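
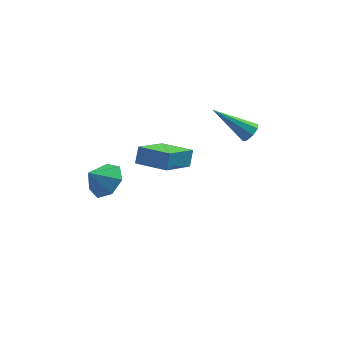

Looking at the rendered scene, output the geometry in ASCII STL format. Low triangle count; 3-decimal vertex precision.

solid 
facet normal 0.628 0.302 -0.717
outer loop
vertex -2.065 -3.763 3.526
vertex -2.768 -3.341 3.088
vertex -2.196 -2.995 3.735
endloop
endfacet
facet normal 0.233 -0.218 0.948
outer loop
vertex -2.065 -3.763 3.526
vertex -2.196 -2.995 3.735
vertex -3.472 -3.679 3.892
endloop
endfacet
facet normal 0.628 0.303 -0.717
outer loop
vertex -2.196 -2.995 3.735
vertex -2.768 -3.341 3.088
vertex -2.759 -2.487 3.457
endloop
endfacet
facet normal -0.098 0.392 0.915
outer loop
vertex -2.196 -2.995 3.735
vertex -2.759 -2.487 3.457
vertex -3.472 -3.679 3.892
endloop
endfacet
facet normal 0.628 0.303 -0.717
outer loop
vertex -2.759 -2.487 3.457
vertex -2.768 -3.341 3.088
vertex -3.328 -2.622 2.902
endloop
endfacet
facet normal -0.639 0.570 0.516
outer loop
vertex -2.759 -2.487 3.457
vertex -3.328 -2.622 2.902
vertex -3.472 -3.679 3.892
endloop
endfacet
facet normal 0.627 0.303 -0.717
outer loop
vertex -3.328 -2.622 2.902
vertex -2.768 -3.341 3.088
vertex -3.476 -3.298 2.487
endloop
endfacet
facet normal -0.982 0.183 0.052
outer loop
vertex -3.328 -2.622 2.902
vertex -3.476 -3.298 2.487
vertex -3.472 -3.679 3.892
endloop
endfacet
facet normal 0.627 0.303 -0.717
outer loop
vertex -3.476 -3.298 2.487
vertex -2.768 -3.341 3.088
vertex -3.091 -4.006 2.525
endloop
endfacet
facet normal -0.868 -0.479 -0.127
outer loop
vertex -3.476 -3.298 2.487
vertex -3.091 -4.006 2.525
vertex -3.472 -3.679 3.892
endloop
endfacet
facet normal 0.628 0.302 -0.717
outer loop
vertex -3.091 -4.006 2.525
vertex -2.768 -3.341 3.088
vertex -2.463 -4.213 2.988
endloop
endfacet
facet normal -0.385 -0.916 0.112
outer loop
vertex -3.091 -4.006 2.525
vertex -2.463 -4.213 2.988
vertex -3.472 -3.679 3.892
endloop
endfacet
facet normal 0.628 0.302 -0.717
outer loop
vertex -2.463 -4.213 2.988
vertex -2.768 -3.341 3.088
vertex -2.065 -3.763 3.526
endloop
endfacet
facet normal 0.106 -0.800 0.591
outer loop
vertex -2.463 -4.213 2.988
vertex -2.065 -3.763 3.526
vertex -3.472 -3.679 3.892
endloop
endfacet
facet normal -0.872 0.475 -0.119
outer loop
vertex -1.73 1.039 0.485
vertex -1.593 1.486 1.266
vertex -0.719 2.624 -0.598
endloop
endfacet
facet normal -0.151 -0.490 -0.858
outer loop
vertex 0.693 1.854 -0.406
vertex -1.73 1.039 0.485
vertex -0.719 2.624 -0.598
endloop
endfacet
facet normal -0.872 0.475 -0.119
outer loop
vertex -0.719 2.624 -0.598
vertex -1.593 1.486 1.266
vertex -0.582 3.071 0.183
endloop
endfacet
facet normal 0.466 0.730 -0.500
outer loop
vertex -0.582 3.071 0.183
vertex 0.693 1.854 -0.406
vertex -0.719 2.624 -0.598
endloop
endfacet
facet normal -0.466 -0.730 0.500
outer loop
vertex -1.73 1.039 0.485
vertex -0.181 0.716 1.458
vertex -1.593 1.486 1.266
endloop
endfacet
facet normal -0.151 -0.490 -0.858
outer loop
vertex -0.318 0.269 0.677
vertex -1.73 1.039 0.485
vertex 0.693 1.854 -0.406
endloop
endfacet
facet normal -0.466 -0.730 0.500
outer loop
vertex -0.318 0.269 0.677
vertex -0.181 0.716 1.458
vertex -1.73 1.039 0.485
endloop
endfacet
facet normal 0.151 0.490 0.858
outer loop
vertex -1.593 1.486 1.266
vertex -0.181 0.716 1.458
vertex -0.582 3.071 0.183
endloop
endfacet
facet normal 0.466 0.730 -0.500
outer loop
vertex 0.83 2.301 0.375
vertex 0.693 1.854 -0.406
vertex -0.582 3.071 0.183
endloop
endfacet
facet normal 0.151 0.490 0.858
outer loop
vertex -0.582 3.071 0.183
vertex -0.181 0.716 1.458
vertex 0.83 2.301 0.375
endloop
endfacet
facet normal 0.872 -0.475 0.119
outer loop
vertex 0.83 2.301 0.375
vertex -0.318 0.269 0.677
vertex 0.693 1.854 -0.406
endloop
endfacet
facet normal 0.872 -0.475 0.119
outer loop
vertex -0.181 0.716 1.458
vertex -0.318 0.269 0.677
vertex 0.83 2.301 0.375
endloop
endfacet
facet normal 0.787 -0.154 -0.598
outer loop
vertex 3.709 1.622 2.783
vertex 3.375 1.376 2.407
vertex 3.548 1.901 2.499
endloop
endfacet
facet normal 0.292 0.760 0.581
outer loop
vertex 3.709 1.622 2.783
vertex 3.548 1.901 2.499
vertex 1.685 1.704 3.693
endloop
endfacet
facet normal 0.786 -0.154 -0.599
outer loop
vertex 3.548 1.901 2.499
vertex 3.375 1.376 2.407
vertex 3.285 1.871 2.162
endloop
endfacet
facet normal -0.108 0.994 -0.004
outer loop
vertex 3.548 1.901 2.499
vertex 3.285 1.871 2.162
vertex 1.685 1.704 3.693
endloop
endfacet
facet normal 0.787 -0.153 -0.597
outer loop
vertex 3.285 1.871 2.162
vertex 3.375 1.376 2.407
vertex 3.076 1.552 1.968
endloop
endfacet
facet normal -0.551 0.666 -0.503
outer loop
vertex 3.285 1.871 2.162
vertex 3.076 1.552 1.968
vertex 1.685 1.704 3.693
endloop
endfacet
facet normal 0.787 -0.152 -0.597
outer loop
vertex 3.076 1.552 1.968
vertex 3.375 1.376 2.407
vertex 3.042 1.129 2.031
endloop
endfacet
facet normal -0.779 -0.031 -0.626
outer loop
vertex 3.076 1.552 1.968
vertex 3.042 1.129 2.031
vertex 1.685 1.704 3.693
endloop
endfacet
facet normal 0.787 -0.152 -0.597
outer loop
vertex 3.042 1.129 2.031
vertex 3.375 1.376 2.407
vertex 3.203 0.851 2.314
endloop
endfacet
facet normal -0.660 -0.688 -0.301
outer loop
vertex 3.042 1.129 2.031
vertex 3.203 0.851 2.314
vertex 1.685 1.704 3.693
endloop
endfacet
facet normal 0.786 -0.152 -0.599
outer loop
vertex 3.203 0.851 2.314
vertex 3.375 1.376 2.407
vertex 3.466 0.88 2.652
endloop
endfacet
facet normal -0.262 -0.923 0.283
outer loop
vertex 3.203 0.851 2.314
vertex 3.466 0.88 2.652
vertex 1.685 1.704 3.693
endloop
endfacet
facet normal 0.787 -0.151 -0.598
outer loop
vertex 3.466 0.88 2.652
vertex 3.375 1.376 2.407
vertex 3.675 1.2 2.846
endloop
endfacet
facet normal 0.183 -0.594 0.783
outer loop
vertex 3.466 0.88 2.652
vertex 3.675 1.2 2.846
vertex 1.685 1.704 3.693
endloop
endfacet
facet normal 0.786 -0.153 -0.599
outer loop
vertex 3.675 1.2 2.846
vertex 3.375 1.376 2.407
vertex 3.709 1.622 2.783
endloop
endfacet
facet normal 0.411 0.102 0.906
outer loop
vertex 3.675 1.2 2.846
vertex 3.709 1.622 2.783
vertex 1.685 1.704 3.693
endloop
endfacet

endsolid


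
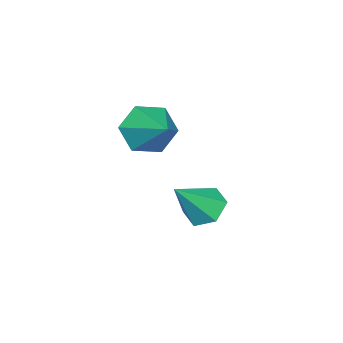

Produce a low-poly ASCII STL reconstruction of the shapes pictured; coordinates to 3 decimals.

solid 
facet normal -0.489 -0.724 -0.487
outer loop
vertex 2.573 2.164 2.424
vertex 1.918 2.26 2.94
vertex 1.963 2.707 2.23
endloop
endfacet
facet normal 0.646 0.529 -0.550
outer loop
vertex 2.573 2.164 2.424
vertex 1.963 2.707 2.23
vertex 2.662 3.36 3.68
endloop
endfacet
facet normal -0.490 -0.723 -0.486
outer loop
vertex 1.963 2.707 2.23
vertex 1.918 2.26 2.94
vertex 1.307 2.804 2.747
endloop
endfacet
facet normal -0.139 0.926 -0.350
outer loop
vertex 1.963 2.707 2.23
vertex 1.307 2.804 2.747
vertex 2.662 3.36 3.68
endloop
endfacet
facet normal -0.490 -0.723 -0.486
outer loop
vertex 1.307 2.804 2.747
vertex 1.918 2.26 2.94
vertex 1.262 2.357 3.457
endloop
endfacet
facet normal -0.573 0.709 0.410
outer loop
vertex 1.307 2.804 2.747
vertex 1.262 2.357 3.457
vertex 2.662 3.36 3.68
endloop
endfacet
facet normal -0.490 -0.723 -0.486
outer loop
vertex 1.262 2.357 3.457
vertex 1.918 2.26 2.94
vertex 1.873 1.813 3.65
endloop
endfacet
facet normal -0.222 0.095 0.970
outer loop
vertex 1.262 2.357 3.457
vertex 1.873 1.813 3.65
vertex 2.662 3.36 3.68
endloop
endfacet
facet normal -0.489 -0.724 -0.487
outer loop
vertex 1.873 1.813 3.65
vertex 1.918 2.26 2.94
vertex 2.529 1.717 3.134
endloop
endfacet
facet normal 0.562 -0.301 0.770
outer loop
vertex 1.873 1.813 3.65
vertex 2.529 1.717 3.134
vertex 2.662 3.36 3.68
endloop
endfacet
facet normal -0.489 -0.724 -0.486
outer loop
vertex 2.529 1.717 3.134
vertex 1.918 2.26 2.94
vertex 2.573 2.164 2.424
endloop
endfacet
facet normal 0.996 -0.084 0.009
outer loop
vertex 2.529 1.717 3.134
vertex 2.573 2.164 2.424
vertex 2.662 3.36 3.68
endloop
endfacet
facet normal -0.635 0.238 -0.735
outer loop
vertex 1.402 3.362 -0.788
vertex 0.868 3.384 -0.32
vertex 1.245 3.97 -0.456
endloop
endfacet
facet normal 0.922 0.339 -0.185
outer loop
vertex 1.402 3.362 -0.788
vertex 1.245 3.97 -0.456
vertex 1.852 3.016 0.82
endloop
endfacet
facet normal -0.635 0.238 -0.735
outer loop
vertex 1.245 3.97 -0.456
vertex 0.868 3.384 -0.32
vertex 0.711 3.991 0.012
endloop
endfacet
facet normal 0.400 0.815 0.419
outer loop
vertex 1.245 3.97 -0.456
vertex 0.711 3.991 0.012
vertex 1.852 3.016 0.82
endloop
endfacet
facet normal -0.635 0.238 -0.735
outer loop
vertex 0.711 3.991 0.012
vertex 0.868 3.384 -0.32
vertex 0.334 3.405 0.148
endloop
endfacet
facet normal -0.288 0.388 0.875
outer loop
vertex 0.711 3.991 0.012
vertex 0.334 3.405 0.148
vertex 1.852 3.016 0.82
endloop
endfacet
facet normal -0.635 0.236 -0.735
outer loop
vertex 0.334 3.405 0.148
vertex 0.868 3.384 -0.32
vertex 0.492 2.797 -0.184
endloop
endfacet
facet normal -0.454 -0.515 0.727
outer loop
vertex 0.334 3.405 0.148
vertex 0.492 2.797 -0.184
vertex 1.852 3.016 0.82
endloop
endfacet
facet normal -0.636 0.237 -0.735
outer loop
vertex 0.492 2.797 -0.184
vertex 0.868 3.384 -0.32
vertex 1.025 2.776 -0.652
endloop
endfacet
facet normal 0.069 -0.990 0.123
outer loop
vertex 0.492 2.797 -0.184
vertex 1.025 2.776 -0.652
vertex 1.852 3.016 0.82
endloop
endfacet
facet normal -0.635 0.238 -0.735
outer loop
vertex 1.025 2.776 -0.652
vertex 0.868 3.384 -0.32
vertex 1.402 3.362 -0.788
endloop
endfacet
facet normal 0.756 -0.564 -0.333
outer loop
vertex 1.025 2.776 -0.652
vertex 1.402 3.362 -0.788
vertex 1.852 3.016 0.82
endloop
endfacet

endsolid


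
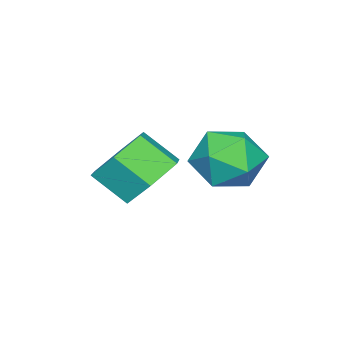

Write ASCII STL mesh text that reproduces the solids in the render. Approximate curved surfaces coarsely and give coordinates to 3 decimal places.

solid 
facet normal -0.122 0.763 -0.635
outer loop
vertex -1.037 -1.884 -3.029
vertex -1.932 -2.349 -3.415
vertex -1.995 -1.665 -2.582
endloop
endfacet
facet normal 0.445 0.614 0.652
outer loop
vertex -1.037 -1.884 -3.029
vertex -1.995 -1.665 -2.582
vertex -0.873 -2.906 -2.178
endloop
endfacet
facet normal 0.444 0.614 0.652
outer loop
vertex -0.873 -2.906 -2.178
vertex -1.995 -1.665 -2.582
vertex -1.832 -2.687 -1.731
endloop
endfacet
facet normal 0.122 -0.763 0.635
outer loop
vertex -0.873 -2.906 -2.178
vertex -1.832 -2.687 -1.731
vertex -1.768 -3.371 -2.565
endloop
endfacet
facet normal -0.122 0.763 -0.635
outer loop
vertex -1.995 -1.665 -2.582
vertex -1.932 -2.349 -3.415
vertex -2.89 -2.13 -2.968
endloop
endfacet
facet normal -0.546 0.483 0.685
outer loop
vertex -1.995 -1.665 -2.582
vertex -2.89 -2.13 -2.968
vertex -1.832 -2.687 -1.731
endloop
endfacet
facet normal -0.546 0.483 0.685
outer loop
vertex -1.832 -2.687 -1.731
vertex -2.89 -2.13 -2.968
vertex -2.727 -3.152 -2.117
endloop
endfacet
facet normal 0.122 -0.763 0.635
outer loop
vertex -1.832 -2.687 -1.731
vertex -2.727 -3.152 -2.117
vertex -1.768 -3.371 -2.565
endloop
endfacet
facet normal -0.122 0.763 -0.635
outer loop
vertex -2.89 -2.13 -2.968
vertex -1.932 -2.349 -3.415
vertex -2.827 -2.814 -3.802
endloop
endfacet
facet normal -0.991 -0.131 0.033
outer loop
vertex -2.89 -2.13 -2.968
vertex -2.827 -2.814 -3.802
vertex -2.727 -3.152 -2.117
endloop
endfacet
facet normal -0.991 -0.132 0.032
outer loop
vertex -2.727 -3.152 -2.117
vertex -2.827 -2.814 -3.802
vertex -2.663 -3.836 -2.951
endloop
endfacet
facet normal 0.122 -0.763 0.635
outer loop
vertex -2.727 -3.152 -2.117
vertex -2.663 -3.836 -2.951
vertex -1.768 -3.371 -2.565
endloop
endfacet
facet normal -0.122 0.763 -0.635
outer loop
vertex -2.827 -2.814 -3.802
vertex -1.932 -2.349 -3.415
vertex -1.868 -3.033 -4.249
endloop
endfacet
facet normal -0.444 -0.614 -0.652
outer loop
vertex -2.827 -2.814 -3.802
vertex -1.868 -3.033 -4.249
vertex -2.663 -3.836 -2.951
endloop
endfacet
facet normal -0.445 -0.614 -0.652
outer loop
vertex -2.663 -3.836 -2.951
vertex -1.868 -3.033 -4.249
vertex -1.705 -4.055 -3.398
endloop
endfacet
facet normal 0.122 -0.763 0.635
outer loop
vertex -2.663 -3.836 -2.951
vertex -1.705 -4.055 -3.398
vertex -1.768 -3.371 -2.565
endloop
endfacet
facet normal -0.122 0.763 -0.635
outer loop
vertex -1.868 -3.033 -4.249
vertex -1.932 -2.349 -3.415
vertex -0.973 -2.568 -3.863
endloop
endfacet
facet normal 0.546 -0.483 -0.685
outer loop
vertex -1.868 -3.033 -4.249
vertex -0.973 -2.568 -3.863
vertex -1.705 -4.055 -3.398
endloop
endfacet
facet normal 0.546 -0.483 -0.685
outer loop
vertex -1.705 -4.055 -3.398
vertex -0.973 -2.568 -3.863
vertex -0.81 -3.59 -3.012
endloop
endfacet
facet normal 0.122 -0.763 0.635
outer loop
vertex -1.705 -4.055 -3.398
vertex -0.81 -3.59 -3.012
vertex -1.768 -3.371 -2.565
endloop
endfacet
facet normal -0.122 0.763 -0.635
outer loop
vertex -0.973 -2.568 -3.863
vertex -1.932 -2.349 -3.415
vertex -1.037 -1.884 -3.029
endloop
endfacet
facet normal 0.991 0.132 -0.032
outer loop
vertex -0.973 -2.568 -3.863
vertex -1.037 -1.884 -3.029
vertex -0.81 -3.59 -3.012
endloop
endfacet
facet normal 0.991 0.132 -0.033
outer loop
vertex -0.81 -3.59 -3.012
vertex -1.037 -1.884 -3.029
vertex -0.873 -2.906 -2.178
endloop
endfacet
facet normal 0.122 -0.763 0.635
outer loop
vertex -0.81 -3.59 -3.012
vertex -0.873 -2.906 -2.178
vertex -1.768 -3.371 -2.565
endloop
endfacet
facet normal -0.927 0.367 0.075
outer loop
vertex -3.681 -0.507 -2.947
vertex -3.616 -0.573 -1.826
vertex -3.288 0.365 -2.354
endloop
endfacet
facet normal -0.601 0.617 -0.508
outer loop
vertex -3.681 -0.507 -2.947
vertex -3.288 0.365 -2.354
vertex -2.784 0.065 -3.314
endloop
endfacet
facet normal -0.410 0.060 -0.910
outer loop
vertex -3.681 -0.507 -2.947
vertex -2.784 0.065 -3.314
vertex -2.801 -1.058 -3.38
endloop
endfacet
facet normal -0.618 -0.536 -0.575
outer loop
vertex -3.681 -0.507 -2.947
vertex -2.801 -1.058 -3.38
vertex -3.315 -1.452 -2.46
endloop
endfacet
facet normal -0.938 -0.346 0.034
outer loop
vertex -3.681 -0.507 -2.947
vertex -3.315 -1.452 -2.46
vertex -3.616 -0.573 -1.826
endloop
endfacet
facet normal -0.007 0.953 -0.301
outer loop
vertex -2.784 0.065 -3.314
vertex -3.288 0.365 -2.354
vertex -2.165 0.352 -2.42
endloop
endfacet
facet normal -0.535 0.549 0.643
outer loop
vertex -3.288 0.365 -2.354
vertex -3.616 -0.573 -1.826
vertex -2.679 -0.042 -1.5
endloop
endfacet
facet normal -0.551 -0.604 0.576
outer loop
vertex -3.616 -0.573 -1.826
vertex -3.315 -1.452 -2.46
vertex -2.696 -1.165 -1.566
endloop
endfacet
facet normal -0.035 -0.912 -0.410
outer loop
vertex -3.315 -1.452 -2.46
vertex -2.801 -1.058 -3.38
vertex -2.192 -1.465 -2.526
endloop
endfacet
facet normal 0.302 0.051 -0.952
outer loop
vertex -2.801 -1.058 -3.38
vertex -2.784 0.065 -3.314
vertex -1.864 -0.527 -3.054
endloop
endfacet
facet normal 0.618 0.536 0.575
outer loop
vertex -1.799 -0.593 -1.933
vertex -2.165 0.352 -2.42
vertex -2.679 -0.042 -1.5
endloop
endfacet
facet normal 0.410 -0.060 0.910
outer loop
vertex -1.799 -0.593 -1.933
vertex -2.679 -0.042 -1.5
vertex -2.696 -1.165 -1.566
endloop
endfacet
facet normal 0.601 -0.617 0.508
outer loop
vertex -1.799 -0.593 -1.933
vertex -2.696 -1.165 -1.566
vertex -2.192 -1.465 -2.526
endloop
endfacet
facet normal 0.927 -0.367 -0.075
outer loop
vertex -1.799 -0.593 -1.933
vertex -2.192 -1.465 -2.526
vertex -1.864 -0.527 -3.054
endloop
endfacet
facet normal 0.938 0.346 -0.034
outer loop
vertex -1.799 -0.593 -1.933
vertex -1.864 -0.527 -3.054
vertex -2.165 0.352 -2.42
endloop
endfacet
facet normal 0.035 0.912 0.410
outer loop
vertex -2.679 -0.042 -1.5
vertex -2.165 0.352 -2.42
vertex -3.288 0.365 -2.354
endloop
endfacet
facet normal -0.302 -0.051 0.952
outer loop
vertex -2.696 -1.165 -1.566
vertex -2.679 -0.042 -1.5
vertex -3.616 -0.573 -1.826
endloop
endfacet
facet normal 0.007 -0.953 0.301
outer loop
vertex -2.192 -1.465 -2.526
vertex -2.696 -1.165 -1.566
vertex -3.315 -1.452 -2.46
endloop
endfacet
facet normal 0.535 -0.549 -0.643
outer loop
vertex -1.864 -0.527 -3.054
vertex -2.192 -1.465 -2.526
vertex -2.801 -1.058 -3.38
endloop
endfacet
facet normal 0.551 0.604 -0.576
outer loop
vertex -2.165 0.352 -2.42
vertex -1.864 -0.527 -3.054
vertex -2.784 0.065 -3.314
endloop
endfacet

endsolid


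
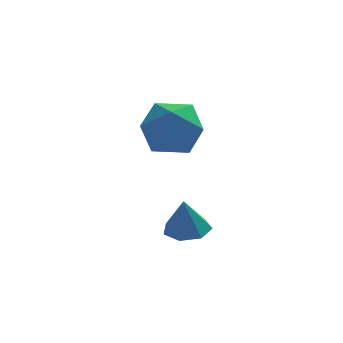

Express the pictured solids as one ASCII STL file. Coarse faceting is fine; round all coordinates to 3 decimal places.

solid 
facet normal 0.095 0.134 -0.986
outer loop
vertex 2.841 -3.295 -0.139
vertex 2.274 -3.83 -0.266
vertex 2.202 -3.05 -0.167
endloop
endfacet
facet normal 0.263 0.755 0.600
outer loop
vertex 2.841 -3.295 -0.139
vertex 2.202 -3.05 -0.167
vertex 2.146 -4.01 1.066
endloop
endfacet
facet normal 0.095 0.134 -0.986
outer loop
vertex 2.202 -3.05 -0.167
vertex 2.274 -3.83 -0.266
vertex 1.617 -3.392 -0.27
endloop
endfacet
facet normal -0.498 0.695 0.519
outer loop
vertex 2.202 -3.05 -0.167
vertex 1.617 -3.392 -0.27
vertex 2.146 -4.01 1.066
endloop
endfacet
facet normal 0.094 0.133 -0.987
outer loop
vertex 1.617 -3.392 -0.27
vertex 2.274 -3.83 -0.266
vertex 1.526 -4.064 -0.369
endloop
endfacet
facet normal -0.917 0.066 0.394
outer loop
vertex 1.617 -3.392 -0.27
vertex 1.526 -4.064 -0.369
vertex 2.146 -4.01 1.066
endloop
endfacet
facet normal 0.094 0.133 -0.987
outer loop
vertex 1.526 -4.064 -0.369
vertex 2.274 -3.83 -0.266
vertex 1.999 -4.56 -0.391
endloop
endfacet
facet normal -0.679 -0.662 0.318
outer loop
vertex 1.526 -4.064 -0.369
vertex 1.999 -4.56 -0.391
vertex 2.146 -4.01 1.066
endloop
endfacet
facet normal 0.096 0.133 -0.987
outer loop
vertex 1.999 -4.56 -0.391
vertex 2.274 -3.83 -0.266
vertex 2.679 -4.507 -0.318
endloop
endfacet
facet normal 0.035 -0.936 0.350
outer loop
vertex 1.999 -4.56 -0.391
vertex 2.679 -4.507 -0.318
vertex 2.146 -4.01 1.066
endloop
endfacet
facet normal 0.095 0.133 -0.987
outer loop
vertex 2.679 -4.507 -0.318
vertex 2.274 -3.83 -0.266
vertex 3.053 -3.944 -0.206
endloop
endfacet
facet normal 0.692 -0.552 0.465
outer loop
vertex 2.679 -4.507 -0.318
vertex 3.053 -3.944 -0.206
vertex 2.146 -4.01 1.066
endloop
endfacet
facet normal 0.095 0.133 -0.987
outer loop
vertex 3.053 -3.944 -0.206
vertex 2.274 -3.83 -0.266
vertex 2.841 -3.295 -0.139
endloop
endfacet
facet normal 0.793 0.200 0.576
outer loop
vertex 3.053 -3.944 -0.206
vertex 2.841 -3.295 -0.139
vertex 2.146 -4.01 1.066
endloop
endfacet
facet normal -0.904 0.265 0.336
outer loop
vertex 0.923 -2.52 3.626
vertex 0.823 -3.557 4.175
vertex 1.3 -2.638 4.735
endloop
endfacet
facet normal -0.486 0.836 0.254
outer loop
vertex 0.923 -2.52 3.626
vertex 1.3 -2.638 4.735
vertex 1.941 -2.029 3.957
endloop
endfacet
facet normal -0.276 0.861 -0.427
outer loop
vertex 0.923 -2.52 3.626
vertex 1.941 -2.029 3.957
vertex 1.86 -2.572 2.915
endloop
endfacet
facet normal -0.565 0.303 -0.767
outer loop
vertex 0.923 -2.52 3.626
vertex 1.86 -2.572 2.915
vertex 1.17 -3.517 3.05
endloop
endfacet
facet normal -0.953 -0.065 -0.296
outer loop
vertex 0.923 -2.52 3.626
vertex 1.17 -3.517 3.05
vertex 0.823 -3.557 4.175
endloop
endfacet
facet normal 0.094 0.745 0.660
outer loop
vertex 1.941 -2.029 3.957
vertex 1.3 -2.638 4.735
vertex 2.47 -2.763 4.71
endloop
endfacet
facet normal -0.583 -0.180 0.792
outer loop
vertex 1.3 -2.638 4.735
vertex 0.823 -3.557 4.175
vertex 1.78 -3.708 4.845
endloop
endfacet
facet normal -0.662 -0.713 -0.230
outer loop
vertex 0.823 -3.557 4.175
vertex 1.17 -3.517 3.05
vertex 1.699 -4.251 3.803
endloop
endfacet
facet normal -0.034 -0.117 -0.993
outer loop
vertex 1.17 -3.517 3.05
vertex 1.86 -2.572 2.915
vertex 2.34 -3.642 3.025
endloop
endfacet
facet normal 0.434 0.785 -0.443
outer loop
vertex 1.86 -2.572 2.915
vertex 1.941 -2.029 3.957
vertex 2.817 -2.723 3.585
endloop
endfacet
facet normal 0.565 -0.303 0.767
outer loop
vertex 2.717 -3.76 4.134
vertex 2.47 -2.763 4.71
vertex 1.78 -3.708 4.845
endloop
endfacet
facet normal 0.276 -0.861 0.427
outer loop
vertex 2.717 -3.76 4.134
vertex 1.78 -3.708 4.845
vertex 1.699 -4.251 3.803
endloop
endfacet
facet normal 0.486 -0.836 -0.254
outer loop
vertex 2.717 -3.76 4.134
vertex 1.699 -4.251 3.803
vertex 2.34 -3.642 3.025
endloop
endfacet
facet normal 0.904 -0.265 -0.336
outer loop
vertex 2.717 -3.76 4.134
vertex 2.34 -3.642 3.025
vertex 2.817 -2.723 3.585
endloop
endfacet
facet normal 0.953 0.065 0.296
outer loop
vertex 2.717 -3.76 4.134
vertex 2.817 -2.723 3.585
vertex 2.47 -2.763 4.71
endloop
endfacet
facet normal 0.034 0.117 0.993
outer loop
vertex 1.78 -3.708 4.845
vertex 2.47 -2.763 4.71
vertex 1.3 -2.638 4.735
endloop
endfacet
facet normal -0.434 -0.785 0.443
outer loop
vertex 1.699 -4.251 3.803
vertex 1.78 -3.708 4.845
vertex 0.823 -3.557 4.175
endloop
endfacet
facet normal -0.094 -0.745 -0.660
outer loop
vertex 2.34 -3.642 3.025
vertex 1.699 -4.251 3.803
vertex 1.17 -3.517 3.05
endloop
endfacet
facet normal 0.583 0.180 -0.792
outer loop
vertex 2.817 -2.723 3.585
vertex 2.34 -3.642 3.025
vertex 1.86 -2.572 2.915
endloop
endfacet
facet normal 0.662 0.713 0.230
outer loop
vertex 2.47 -2.763 4.71
vertex 2.817 -2.723 3.585
vertex 1.941 -2.029 3.957
endloop
endfacet

endsolid


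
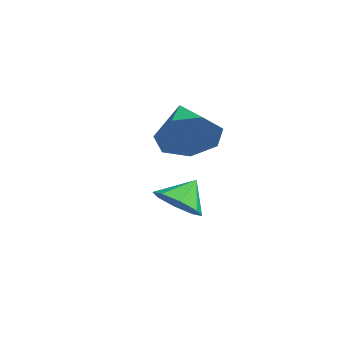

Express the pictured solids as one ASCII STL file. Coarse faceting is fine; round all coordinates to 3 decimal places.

solid 
facet normal 0.244 -0.634 -0.733
outer loop
vertex 1.699 -0.139 -1.802
vertex 0.965 -0.454 -1.774
vertex 1.308 0.145 -2.178
endloop
endfacet
facet normal 0.448 0.873 0.193
outer loop
vertex 1.699 -0.139 -1.802
vertex 1.308 0.145 -2.178
vertex 0.715 0.194 -1.026
endloop
endfacet
facet normal 0.244 -0.634 -0.733
outer loop
vertex 1.308 0.145 -2.178
vertex 0.965 -0.454 -1.774
vertex 0.716 0.078 -2.317
endloop
endfacet
facet normal -0.091 0.992 -0.089
outer loop
vertex 1.308 0.145 -2.178
vertex 0.716 0.078 -2.317
vertex 0.715 0.194 -1.026
endloop
endfacet
facet normal 0.244 -0.634 -0.733
outer loop
vertex 0.716 0.078 -2.317
vertex 0.965 -0.454 -1.774
vertex 0.269 -0.301 -2.138
endloop
endfacet
facet normal -0.661 0.747 -0.068
outer loop
vertex 0.716 0.078 -2.317
vertex 0.269 -0.301 -2.138
vertex 0.715 0.194 -1.026
endloop
endfacet
facet normal 0.244 -0.635 -0.733
outer loop
vertex 0.269 -0.301 -2.138
vertex 0.965 -0.454 -1.774
vertex 0.23 -0.769 -1.746
endloop
endfacet
facet normal -0.927 0.283 0.246
outer loop
vertex 0.269 -0.301 -2.138
vertex 0.23 -0.769 -1.746
vertex 0.715 0.194 -1.026
endloop
endfacet
facet normal 0.244 -0.636 -0.732
outer loop
vertex 0.23 -0.769 -1.746
vertex 0.965 -0.454 -1.774
vertex 0.621 -1.053 -1.369
endloop
endfacet
facet normal -0.735 -0.128 0.666
outer loop
vertex 0.23 -0.769 -1.746
vertex 0.621 -1.053 -1.369
vertex 0.715 0.194 -1.026
endloop
endfacet
facet normal 0.245 -0.636 -0.732
outer loop
vertex 0.621 -1.053 -1.369
vertex 0.965 -0.454 -1.774
vertex 1.213 -0.985 -1.23
endloop
endfacet
facet normal -0.195 -0.246 0.949
outer loop
vertex 0.621 -1.053 -1.369
vertex 1.213 -0.985 -1.23
vertex 0.715 0.194 -1.026
endloop
endfacet
facet normal 0.245 -0.636 -0.732
outer loop
vertex 1.213 -0.985 -1.23
vertex 0.965 -0.454 -1.774
vertex 1.66 -0.607 -1.409
endloop
endfacet
facet normal 0.374 -0.003 0.928
outer loop
vertex 1.213 -0.985 -1.23
vertex 1.66 -0.607 -1.409
vertex 0.715 0.194 -1.026
endloop
endfacet
facet normal 0.245 -0.635 -0.732
outer loop
vertex 1.66 -0.607 -1.409
vertex 0.965 -0.454 -1.774
vertex 1.699 -0.139 -1.802
endloop
endfacet
facet normal 0.640 0.462 0.614
outer loop
vertex 1.66 -0.607 -1.409
vertex 1.699 -0.139 -1.802
vertex 0.715 0.194 -1.026
endloop
endfacet
facet normal 0.887 -0.149 -0.437
outer loop
vertex 3.259 -0.549 2.175
vertex 2.825 -0.778 1.373
vertex 3.11 0.069 1.663
endloop
endfacet
facet normal -0.043 0.631 0.774
outer loop
vertex 3.259 -0.549 2.175
vertex 3.11 0.069 1.663
vertex 1.415 -0.542 2.067
endloop
endfacet
facet normal 0.887 -0.149 -0.437
outer loop
vertex 3.11 0.069 1.663
vertex 2.825 -0.778 1.373
vertex 2.747 0.049 0.933
endloop
endfacet
facet normal -0.309 0.942 0.128
outer loop
vertex 3.11 0.069 1.663
vertex 2.747 0.049 0.933
vertex 1.415 -0.542 2.067
endloop
endfacet
facet normal 0.887 -0.149 -0.437
outer loop
vertex 2.747 0.049 0.933
vertex 2.825 -0.778 1.373
vertex 2.443 -0.594 0.534
endloop
endfacet
facet normal -0.657 0.597 -0.461
outer loop
vertex 2.747 0.049 0.933
vertex 2.443 -0.594 0.534
vertex 1.415 -0.542 2.067
endloop
endfacet
facet normal 0.888 -0.148 -0.436
outer loop
vertex 2.443 -0.594 0.534
vertex 2.825 -0.778 1.373
vertex 2.427 -1.376 0.766
endloop
endfacet
facet normal -0.824 -0.146 -0.548
outer loop
vertex 2.443 -0.594 0.534
vertex 2.427 -1.376 0.766
vertex 1.415 -0.542 2.067
endloop
endfacet
facet normal 0.887 -0.147 -0.437
outer loop
vertex 2.427 -1.376 0.766
vertex 2.825 -0.778 1.373
vertex 2.711 -1.707 1.455
endloop
endfacet
facet normal -0.684 -0.726 -0.067
outer loop
vertex 2.427 -1.376 0.766
vertex 2.711 -1.707 1.455
vertex 1.415 -0.542 2.067
endloop
endfacet
facet normal 0.887 -0.147 -0.437
outer loop
vertex 2.711 -1.707 1.455
vertex 2.825 -0.778 1.373
vertex 3.081 -1.339 2.082
endloop
endfacet
facet normal -0.344 -0.707 0.618
outer loop
vertex 2.711 -1.707 1.455
vertex 3.081 -1.339 2.082
vertex 1.415 -0.542 2.067
endloop
endfacet
facet normal 0.887 -0.148 -0.438
outer loop
vertex 3.081 -1.339 2.082
vertex 2.825 -0.778 1.373
vertex 3.259 -0.549 2.175
endloop
endfacet
facet normal -0.059 -0.104 0.993
outer loop
vertex 3.081 -1.339 2.082
vertex 3.259 -0.549 2.175
vertex 1.415 -0.542 2.067
endloop
endfacet

endsolid


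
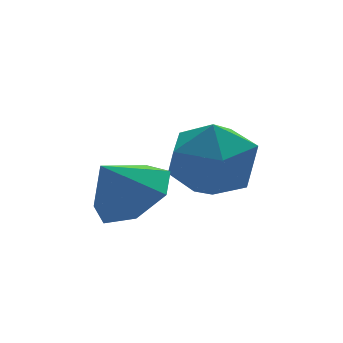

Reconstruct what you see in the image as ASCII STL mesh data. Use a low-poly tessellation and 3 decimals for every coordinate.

solid 
facet normal 0.217 0.957 0.193
outer loop
vertex 1.721 4.206 2.727
vertex 1.219 4.156 3.54
vertex 2.152 3.944 3.541
endloop
endfacet
facet normal 0.740 0.648 -0.183
outer loop
vertex 1.721 4.206 2.727
vertex 2.152 3.944 3.541
vertex 2.351 3.486 2.725
endloop
endfacet
facet normal 0.458 0.403 -0.792
outer loop
vertex 1.721 4.206 2.727
vertex 2.351 3.486 2.725
vertex 1.541 3.415 2.22
endloop
endfacet
facet normal -0.238 0.562 -0.792
outer loop
vertex 1.721 4.206 2.727
vertex 1.541 3.415 2.22
vertex 0.842 3.829 2.724
endloop
endfacet
facet normal -0.387 0.904 -0.183
outer loop
vertex 1.721 4.206 2.727
vertex 0.842 3.829 2.724
vertex 1.219 4.156 3.54
endloop
endfacet
facet normal 0.978 0.087 0.190
outer loop
vertex 2.351 3.486 2.725
vertex 2.152 3.944 3.541
vertex 2.238 2.991 3.536
endloop
endfacet
facet normal 0.133 0.588 0.798
outer loop
vertex 2.152 3.944 3.541
vertex 1.219 4.156 3.54
vertex 1.539 3.405 4.04
endloop
endfacet
facet normal -0.844 0.502 0.189
outer loop
vertex 1.219 4.156 3.54
vertex 0.842 3.829 2.724
vertex 0.729 3.334 3.535
endloop
endfacet
facet normal -0.604 -0.050 -0.796
outer loop
vertex 0.842 3.829 2.724
vertex 1.541 3.415 2.22
vertex 0.928 2.876 2.719
endloop
endfacet
facet normal 0.523 -0.307 -0.795
outer loop
vertex 1.541 3.415 2.22
vertex 2.351 3.486 2.725
vertex 1.861 2.664 2.72
endloop
endfacet
facet normal 0.238 -0.562 0.792
outer loop
vertex 1.359 2.614 3.533
vertex 2.238 2.991 3.536
vertex 1.539 3.405 4.04
endloop
endfacet
facet normal -0.458 -0.403 0.792
outer loop
vertex 1.359 2.614 3.533
vertex 1.539 3.405 4.04
vertex 0.729 3.334 3.535
endloop
endfacet
facet normal -0.740 -0.648 0.183
outer loop
vertex 1.359 2.614 3.533
vertex 0.729 3.334 3.535
vertex 0.928 2.876 2.719
endloop
endfacet
facet normal -0.217 -0.957 -0.193
outer loop
vertex 1.359 2.614 3.533
vertex 0.928 2.876 2.719
vertex 1.861 2.664 2.72
endloop
endfacet
facet normal 0.387 -0.904 0.183
outer loop
vertex 1.359 2.614 3.533
vertex 1.861 2.664 2.72
vertex 2.238 2.991 3.536
endloop
endfacet
facet normal 0.604 0.050 0.796
outer loop
vertex 1.539 3.405 4.04
vertex 2.238 2.991 3.536
vertex 2.152 3.944 3.541
endloop
endfacet
facet normal -0.523 0.307 0.795
outer loop
vertex 0.729 3.334 3.535
vertex 1.539 3.405 4.04
vertex 1.219 4.156 3.54
endloop
endfacet
facet normal -0.978 -0.087 -0.190
outer loop
vertex 0.928 2.876 2.719
vertex 0.729 3.334 3.535
vertex 0.842 3.829 2.724
endloop
endfacet
facet normal -0.133 -0.588 -0.798
outer loop
vertex 1.861 2.664 2.72
vertex 0.928 2.876 2.719
vertex 1.541 3.415 2.22
endloop
endfacet
facet normal 0.844 -0.502 -0.189
outer loop
vertex 2.238 2.991 3.536
vertex 1.861 2.664 2.72
vertex 2.351 3.486 2.725
endloop
endfacet
facet normal 0.578 -0.043 -0.815
outer loop
vertex 0.699 3.391 3.025
vertex 0.015 3.508 2.534
vertex 0.532 4.093 2.87
endloop
endfacet
facet normal 0.281 0.270 0.921
outer loop
vertex 0.699 3.391 3.025
vertex 0.532 4.093 2.87
vertex -0.575 3.552 3.366
endloop
endfacet
facet normal 0.578 -0.043 -0.815
outer loop
vertex 0.532 4.093 2.87
vertex 0.015 3.508 2.534
vertex -0.024 4.354 2.462
endloop
endfacet
facet normal -0.097 0.773 0.627
outer loop
vertex 0.532 4.093 2.87
vertex -0.024 4.354 2.462
vertex -0.575 3.552 3.366
endloop
endfacet
facet normal 0.578 -0.043 -0.815
outer loop
vertex -0.024 4.354 2.462
vertex 0.015 3.508 2.534
vertex -0.551 3.978 2.108
endloop
endfacet
facet normal -0.663 0.713 0.229
outer loop
vertex -0.024 4.354 2.462
vertex -0.551 3.978 2.108
vertex -0.575 3.552 3.366
endloop
endfacet
facet normal 0.577 -0.044 -0.815
outer loop
vertex -0.551 3.978 2.108
vertex 0.015 3.508 2.534
vertex -0.652 3.248 2.076
endloop
endfacet
facet normal -0.990 0.136 0.027
outer loop
vertex -0.551 3.978 2.108
vertex -0.652 3.248 2.076
vertex -0.575 3.552 3.366
endloop
endfacet
facet normal 0.577 -0.044 -0.815
outer loop
vertex -0.652 3.248 2.076
vertex 0.015 3.508 2.534
vertex -0.251 2.714 2.389
endloop
endfacet
facet normal -0.834 -0.524 0.173
outer loop
vertex -0.652 3.248 2.076
vertex -0.251 2.714 2.389
vertex -0.575 3.552 3.366
endloop
endfacet
facet normal 0.577 -0.044 -0.815
outer loop
vertex -0.251 2.714 2.389
vertex 0.015 3.508 2.534
vertex 0.35 2.777 2.811
endloop
endfacet
facet normal -0.311 -0.770 0.557
outer loop
vertex -0.251 2.714 2.389
vertex 0.35 2.777 2.811
vertex -0.575 3.552 3.366
endloop
endfacet
facet normal 0.578 -0.044 -0.815
outer loop
vertex 0.35 2.777 2.811
vertex 0.015 3.508 2.534
vertex 0.699 3.391 3.025
endloop
endfacet
facet normal 0.186 -0.416 0.890
outer loop
vertex 0.35 2.777 2.811
vertex 0.699 3.391 3.025
vertex -0.575 3.552 3.366
endloop
endfacet

endsolid


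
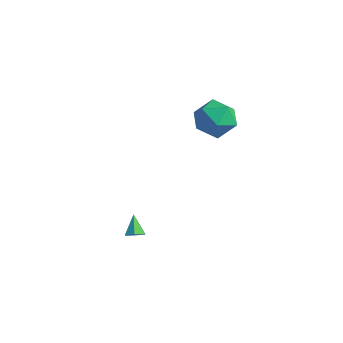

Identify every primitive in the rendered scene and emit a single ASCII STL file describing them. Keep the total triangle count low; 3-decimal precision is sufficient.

solid 
facet normal -0.412 0.887 0.208
outer loop
vertex 0.188 4.303 3.04
vertex 0.323 4.084 4.243
vertex 1.219 4.647 3.616
endloop
endfacet
facet normal -0.069 0.906 -0.417
outer loop
vertex 0.188 4.303 3.04
vertex 1.219 4.647 3.616
vertex 1.28 4.137 2.498
endloop
endfacet
facet normal -0.356 0.407 -0.841
outer loop
vertex 0.188 4.303 3.04
vertex 1.28 4.137 2.498
vertex 0.421 3.257 2.435
endloop
endfacet
facet normal -0.875 0.081 -0.477
outer loop
vertex 0.188 4.303 3.04
vertex 0.421 3.257 2.435
vertex -0.17 3.225 3.513
endloop
endfacet
facet normal -0.910 0.377 0.171
outer loop
vertex 0.188 4.303 3.04
vertex -0.17 3.225 3.513
vertex 0.323 4.084 4.243
endloop
endfacet
facet normal 0.613 0.731 -0.300
outer loop
vertex 1.28 4.137 2.498
vertex 1.219 4.647 3.616
vertex 2.09 3.815 3.367
endloop
endfacet
facet normal 0.057 0.701 0.711
outer loop
vertex 1.219 4.647 3.616
vertex 0.323 4.084 4.243
vertex 1.499 3.783 4.445
endloop
endfacet
facet normal -0.748 -0.124 0.652
outer loop
vertex 0.323 4.084 4.243
vertex -0.17 3.225 3.513
vertex 0.64 2.903 4.382
endloop
endfacet
facet normal -0.691 -0.604 -0.397
outer loop
vertex -0.17 3.225 3.513
vertex 0.421 3.257 2.435
vertex 0.701 2.393 3.264
endloop
endfacet
facet normal 0.150 -0.076 -0.986
outer loop
vertex 0.421 3.257 2.435
vertex 1.28 4.137 2.498
vertex 1.597 2.956 2.637
endloop
endfacet
facet normal 0.875 -0.081 0.477
outer loop
vertex 1.732 2.737 3.84
vertex 2.09 3.815 3.367
vertex 1.499 3.783 4.445
endloop
endfacet
facet normal 0.356 -0.407 0.841
outer loop
vertex 1.732 2.737 3.84
vertex 1.499 3.783 4.445
vertex 0.64 2.903 4.382
endloop
endfacet
facet normal 0.069 -0.906 0.417
outer loop
vertex 1.732 2.737 3.84
vertex 0.64 2.903 4.382
vertex 0.701 2.393 3.264
endloop
endfacet
facet normal 0.412 -0.887 -0.208
outer loop
vertex 1.732 2.737 3.84
vertex 0.701 2.393 3.264
vertex 1.597 2.956 2.637
endloop
endfacet
facet normal 0.910 -0.377 -0.171
outer loop
vertex 1.732 2.737 3.84
vertex 1.597 2.956 2.637
vertex 2.09 3.815 3.367
endloop
endfacet
facet normal 0.691 0.604 0.397
outer loop
vertex 1.499 3.783 4.445
vertex 2.09 3.815 3.367
vertex 1.219 4.647 3.616
endloop
endfacet
facet normal -0.150 0.076 0.986
outer loop
vertex 0.64 2.903 4.382
vertex 1.499 3.783 4.445
vertex 0.323 4.084 4.243
endloop
endfacet
facet normal -0.613 -0.731 0.300
outer loop
vertex 0.701 2.393 3.264
vertex 0.64 2.903 4.382
vertex -0.17 3.225 3.513
endloop
endfacet
facet normal -0.057 -0.701 -0.711
outer loop
vertex 1.597 2.956 2.637
vertex 0.701 2.393 3.264
vertex 0.421 3.257 2.435
endloop
endfacet
facet normal 0.748 0.124 -0.652
outer loop
vertex 2.09 3.815 3.367
vertex 1.597 2.956 2.637
vertex 1.28 4.137 2.498
endloop
endfacet
facet normal 0.525 -0.493 -0.694
outer loop
vertex 1.741 -3.293 -0.463
vertex 1.512 -2.993 -0.849
vertex 1.972 -2.83 -0.617
endloop
endfacet
facet normal 0.484 0.049 0.874
outer loop
vertex 1.741 -3.293 -0.463
vertex 1.972 -2.83 -0.617
vertex 0.908 -2.427 -0.051
endloop
endfacet
facet normal 0.525 -0.493 -0.694
outer loop
vertex 1.972 -2.83 -0.617
vertex 1.512 -2.993 -0.849
vertex 1.743 -2.53 -1.003
endloop
endfacet
facet normal 0.485 0.806 0.339
outer loop
vertex 1.972 -2.83 -0.617
vertex 1.743 -2.53 -1.003
vertex 0.908 -2.427 -0.051
endloop
endfacet
facet normal 0.525 -0.493 -0.694
outer loop
vertex 1.743 -2.53 -1.003
vertex 1.512 -2.993 -0.849
vertex 1.283 -2.693 -1.235
endloop
endfacet
facet normal -0.196 0.942 -0.274
outer loop
vertex 1.743 -2.53 -1.003
vertex 1.283 -2.693 -1.235
vertex 0.908 -2.427 -0.051
endloop
endfacet
facet normal 0.525 -0.493 -0.694
outer loop
vertex 1.283 -2.693 -1.235
vertex 1.512 -2.993 -0.849
vertex 1.052 -3.156 -1.081
endloop
endfacet
facet normal -0.879 0.322 -0.351
outer loop
vertex 1.283 -2.693 -1.235
vertex 1.052 -3.156 -1.081
vertex 0.908 -2.427 -0.051
endloop
endfacet
facet normal 0.525 -0.493 -0.694
outer loop
vertex 1.052 -3.156 -1.081
vertex 1.512 -2.993 -0.849
vertex 1.281 -3.456 -0.695
endloop
endfacet
facet normal -0.881 -0.435 0.185
outer loop
vertex 1.052 -3.156 -1.081
vertex 1.281 -3.456 -0.695
vertex 0.908 -2.427 -0.051
endloop
endfacet
facet normal 0.525 -0.493 -0.694
outer loop
vertex 1.281 -3.456 -0.695
vertex 1.512 -2.993 -0.849
vertex 1.741 -3.293 -0.463
endloop
endfacet
facet normal -0.199 -0.571 0.797
outer loop
vertex 1.281 -3.456 -0.695
vertex 1.741 -3.293 -0.463
vertex 0.908 -2.427 -0.051
endloop
endfacet

endsolid


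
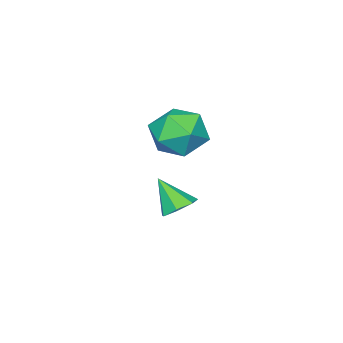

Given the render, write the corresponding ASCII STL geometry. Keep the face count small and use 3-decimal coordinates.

solid 
facet normal -0.798 -0.591 0.118
outer loop
vertex -1.04 -2.077 1.699
vertex -0.421 -2.99 1.317
vertex -0.442 -2.735 2.455
endloop
endfacet
facet normal -0.806 -0.055 0.589
outer loop
vertex -1.04 -2.077 1.699
vertex -0.442 -2.735 2.455
vertex -0.441 -1.573 2.565
endloop
endfacet
facet normal -0.797 0.560 0.226
outer loop
vertex -1.04 -2.077 1.699
vertex -0.441 -1.573 2.565
vertex -0.419 -1.11 1.494
endloop
endfacet
facet normal -0.784 0.404 -0.471
outer loop
vertex -1.04 -2.077 1.699
vertex -0.419 -1.11 1.494
vertex -0.407 -1.986 0.722
endloop
endfacet
facet normal -0.785 -0.308 -0.537
outer loop
vertex -1.04 -2.077 1.699
vertex -0.407 -1.986 0.722
vertex -0.421 -2.99 1.317
endloop
endfacet
facet normal -0.207 -0.092 0.974
outer loop
vertex -0.441 -1.573 2.565
vertex -0.442 -2.735 2.455
vertex 0.547 -2.174 2.718
endloop
endfacet
facet normal -0.194 -0.958 0.211
outer loop
vertex -0.442 -2.735 2.455
vertex -0.421 -2.99 1.317
vertex 0.559 -3.05 1.946
endloop
endfacet
facet normal -0.173 -0.500 -0.848
outer loop
vertex -0.421 -2.99 1.317
vertex -0.407 -1.986 0.722
vertex 0.581 -2.587 0.875
endloop
endfacet
facet normal -0.172 0.650 -0.740
outer loop
vertex -0.407 -1.986 0.722
vertex -0.419 -1.11 1.494
vertex 0.582 -1.425 0.985
endloop
endfacet
facet normal -0.193 0.902 0.386
outer loop
vertex -0.419 -1.11 1.494
vertex -0.441 -1.573 2.565
vertex 0.561 -1.17 2.123
endloop
endfacet
facet normal 0.784 -0.404 0.471
outer loop
vertex 1.18 -2.083 1.741
vertex 0.547 -2.174 2.718
vertex 0.559 -3.05 1.946
endloop
endfacet
facet normal 0.797 -0.560 -0.226
outer loop
vertex 1.18 -2.083 1.741
vertex 0.559 -3.05 1.946
vertex 0.581 -2.587 0.875
endloop
endfacet
facet normal 0.806 0.055 -0.589
outer loop
vertex 1.18 -2.083 1.741
vertex 0.581 -2.587 0.875
vertex 0.582 -1.425 0.985
endloop
endfacet
facet normal 0.798 0.591 -0.118
outer loop
vertex 1.18 -2.083 1.741
vertex 0.582 -1.425 0.985
vertex 0.561 -1.17 2.123
endloop
endfacet
facet normal 0.785 0.308 0.537
outer loop
vertex 1.18 -2.083 1.741
vertex 0.561 -1.17 2.123
vertex 0.547 -2.174 2.718
endloop
endfacet
facet normal 0.172 -0.650 0.740
outer loop
vertex 0.559 -3.05 1.946
vertex 0.547 -2.174 2.718
vertex -0.442 -2.735 2.455
endloop
endfacet
facet normal 0.193 -0.902 -0.386
outer loop
vertex 0.581 -2.587 0.875
vertex 0.559 -3.05 1.946
vertex -0.421 -2.99 1.317
endloop
endfacet
facet normal 0.207 0.092 -0.974
outer loop
vertex 0.582 -1.425 0.985
vertex 0.581 -2.587 0.875
vertex -0.407 -1.986 0.722
endloop
endfacet
facet normal 0.194 0.958 -0.211
outer loop
vertex 0.561 -1.17 2.123
vertex 0.582 -1.425 0.985
vertex -0.419 -1.11 1.494
endloop
endfacet
facet normal 0.173 0.500 0.848
outer loop
vertex 0.547 -2.174 2.718
vertex 0.561 -1.17 2.123
vertex -0.441 -1.573 2.565
endloop
endfacet
facet normal -0.030 0.623 -0.782
outer loop
vertex 0.016 -2.804 -2.783
vertex -0.723 -2.683 -2.658
vertex -0.128 -2.303 -2.378
endloop
endfacet
facet normal 0.903 -0.082 0.422
outer loop
vertex 0.016 -2.804 -2.783
vertex -0.128 -2.303 -2.378
vertex -0.677 -3.637 -1.462
endloop
endfacet
facet normal -0.031 0.624 -0.781
outer loop
vertex -0.128 -2.303 -2.378
vertex -0.723 -2.683 -2.658
vertex -0.721 -2.089 -2.184
endloop
endfacet
facet normal 0.411 0.395 0.822
outer loop
vertex -0.128 -2.303 -2.378
vertex -0.721 -2.089 -2.184
vertex -0.677 -3.637 -1.462
endloop
endfacet
facet normal -0.031 0.623 -0.781
outer loop
vertex -0.721 -2.089 -2.184
vertex -0.723 -2.683 -2.658
vertex -1.316 -2.323 -2.347
endloop
endfacet
facet normal -0.381 0.382 0.842
outer loop
vertex -0.721 -2.089 -2.184
vertex -1.316 -2.323 -2.347
vertex -0.677 -3.637 -1.462
endloop
endfacet
facet normal -0.031 0.623 -0.781
outer loop
vertex -1.316 -2.323 -2.347
vertex -0.723 -2.683 -2.658
vertex -1.465 -2.828 -2.744
endloop
endfacet
facet normal -0.876 -0.110 0.469
outer loop
vertex -1.316 -2.323 -2.347
vertex -1.465 -2.828 -2.744
vertex -0.677 -3.637 -1.462
endloop
endfacet
facet normal -0.031 0.623 -0.782
outer loop
vertex -1.465 -2.828 -2.744
vertex -0.723 -2.683 -2.658
vertex -1.056 -3.224 -3.076
endloop
endfacet
facet normal -0.703 -0.711 -0.017
outer loop
vertex -1.465 -2.828 -2.744
vertex -1.056 -3.224 -3.076
vertex -0.677 -3.637 -1.462
endloop
endfacet
facet normal -0.030 0.622 -0.782
outer loop
vertex -1.056 -3.224 -3.076
vertex -0.723 -2.683 -2.658
vertex -0.396 -3.214 -3.093
endloop
endfacet
facet normal 0.008 -0.968 -0.250
outer loop
vertex -1.056 -3.224 -3.076
vertex -0.396 -3.214 -3.093
vertex -0.677 -3.637 -1.462
endloop
endfacet
facet normal -0.030 0.622 -0.782
outer loop
vertex -0.396 -3.214 -3.093
vertex -0.723 -2.683 -2.658
vertex 0.016 -2.804 -2.783
endloop
endfacet
facet normal 0.724 -0.687 -0.053
outer loop
vertex -0.396 -3.214 -3.093
vertex 0.016 -2.804 -2.783
vertex -0.677 -3.637 -1.462
endloop
endfacet

endsolid


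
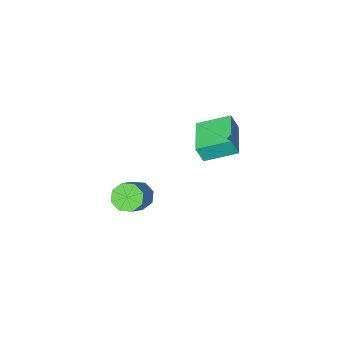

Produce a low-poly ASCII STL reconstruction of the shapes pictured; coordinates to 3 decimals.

solid 
facet normal -0.573 -0.493 -0.655
outer loop
vertex 1.255 3.711 -1.185
vertex 0.763 3.545 -0.63
vertex 0.841 4.115 -1.127
endloop
endfacet
facet normal 0.407 0.524 -0.748
outer loop
vertex 1.255 3.711 -1.185
vertex 0.841 4.115 -1.127
vertex 2.269 4.581 -0.024
endloop
endfacet
facet normal 0.407 0.523 -0.748
outer loop
vertex 2.269 4.581 -0.024
vertex 0.841 4.115 -1.127
vertex 1.855 4.986 0.034
endloop
endfacet
facet normal 0.573 0.492 0.656
outer loop
vertex 2.269 4.581 -0.024
vertex 1.855 4.986 0.034
vertex 1.777 4.415 0.53
endloop
endfacet
facet normal -0.573 -0.493 -0.655
outer loop
vertex 0.841 4.115 -1.127
vertex 0.763 3.545 -0.63
vertex 0.381 4.185 -0.777
endloop
endfacet
facet normal -0.217 0.862 -0.458
outer loop
vertex 0.841 4.115 -1.127
vertex 0.381 4.185 -0.777
vertex 1.855 4.986 0.034
endloop
endfacet
facet normal -0.216 0.862 -0.458
outer loop
vertex 1.855 4.986 0.034
vertex 0.381 4.185 -0.777
vertex 1.395 5.056 0.383
endloop
endfacet
facet normal 0.573 0.492 0.656
outer loop
vertex 1.855 4.986 0.034
vertex 1.395 5.056 0.383
vertex 1.777 4.415 0.53
endloop
endfacet
facet normal -0.572 -0.492 -0.656
outer loop
vertex 0.381 4.185 -0.777
vertex 0.763 3.545 -0.63
vertex 0.145 3.88 -0.342
endloop
endfacet
facet normal -0.712 0.695 0.101
outer loop
vertex 0.381 4.185 -0.777
vertex 0.145 3.88 -0.342
vertex 1.395 5.056 0.383
endloop
endfacet
facet normal -0.712 0.695 0.101
outer loop
vertex 1.395 5.056 0.383
vertex 0.145 3.88 -0.342
vertex 1.159 4.751 0.818
endloop
endfacet
facet normal 0.573 0.492 0.656
outer loop
vertex 1.395 5.056 0.383
vertex 1.159 4.751 0.818
vertex 1.777 4.415 0.53
endloop
endfacet
facet normal -0.572 -0.492 -0.656
outer loop
vertex 0.145 3.88 -0.342
vertex 0.763 3.545 -0.63
vertex 0.271 3.379 -0.076
endloop
endfacet
facet normal -0.790 0.120 0.601
outer loop
vertex 0.145 3.88 -0.342
vertex 0.271 3.379 -0.076
vertex 1.159 4.751 0.818
endloop
endfacet
facet normal -0.791 0.121 0.600
outer loop
vertex 1.159 4.751 0.818
vertex 0.271 3.379 -0.076
vertex 1.285 4.249 1.085
endloop
endfacet
facet normal 0.573 0.492 0.655
outer loop
vertex 1.159 4.751 0.818
vertex 1.285 4.249 1.085
vertex 1.777 4.415 0.53
endloop
endfacet
facet normal -0.573 -0.492 -0.656
outer loop
vertex 0.271 3.379 -0.076
vertex 0.763 3.545 -0.63
vertex 0.685 2.974 -0.134
endloop
endfacet
facet normal -0.407 -0.524 0.748
outer loop
vertex 0.271 3.379 -0.076
vertex 0.685 2.974 -0.134
vertex 1.285 4.249 1.085
endloop
endfacet
facet normal -0.407 -0.524 0.748
outer loop
vertex 1.285 4.249 1.085
vertex 0.685 2.974 -0.134
vertex 1.699 3.845 1.027
endloop
endfacet
facet normal 0.573 0.493 0.655
outer loop
vertex 1.285 4.249 1.085
vertex 1.699 3.845 1.027
vertex 1.777 4.415 0.53
endloop
endfacet
facet normal -0.573 -0.492 -0.656
outer loop
vertex 0.685 2.974 -0.134
vertex 0.763 3.545 -0.63
vertex 1.145 2.904 -0.483
endloop
endfacet
facet normal 0.216 -0.862 0.458
outer loop
vertex 0.685 2.974 -0.134
vertex 1.145 2.904 -0.483
vertex 1.699 3.845 1.027
endloop
endfacet
facet normal 0.217 -0.862 0.458
outer loop
vertex 1.699 3.845 1.027
vertex 1.145 2.904 -0.483
vertex 2.159 3.775 0.677
endloop
endfacet
facet normal 0.573 0.493 0.655
outer loop
vertex 1.699 3.845 1.027
vertex 2.159 3.775 0.677
vertex 1.777 4.415 0.53
endloop
endfacet
facet normal -0.573 -0.492 -0.656
outer loop
vertex 1.145 2.904 -0.483
vertex 0.763 3.545 -0.63
vertex 1.381 3.209 -0.918
endloop
endfacet
facet normal 0.712 -0.695 -0.101
outer loop
vertex 1.145 2.904 -0.483
vertex 1.381 3.209 -0.918
vertex 2.159 3.775 0.677
endloop
endfacet
facet normal 0.712 -0.695 -0.101
outer loop
vertex 2.159 3.775 0.677
vertex 1.381 3.209 -0.918
vertex 2.395 4.08 0.242
endloop
endfacet
facet normal 0.572 0.492 0.656
outer loop
vertex 2.159 3.775 0.677
vertex 2.395 4.08 0.242
vertex 1.777 4.415 0.53
endloop
endfacet
facet normal -0.573 -0.492 -0.655
outer loop
vertex 1.381 3.209 -0.918
vertex 0.763 3.545 -0.63
vertex 1.255 3.711 -1.185
endloop
endfacet
facet normal 0.791 -0.121 -0.600
outer loop
vertex 1.381 3.209 -0.918
vertex 1.255 3.711 -1.185
vertex 2.395 4.08 0.242
endloop
endfacet
facet normal 0.791 -0.120 -0.601
outer loop
vertex 2.395 4.08 0.242
vertex 1.255 3.711 -1.185
vertex 2.269 4.581 -0.024
endloop
endfacet
facet normal 0.572 0.492 0.656
outer loop
vertex 2.395 4.08 0.242
vertex 2.269 4.581 -0.024
vertex 1.777 4.415 0.53
endloop
endfacet
facet normal -0.531 -0.847 0.041
outer loop
vertex -3.44 1.622 1.044
vertex -4.768 2.486 1.687
vertex -3.766 1.783 0.155
endloop
endfacet
facet normal 0.777 -0.505 -0.376
outer loop
vertex -2.732 3.434 0.073
vertex -3.44 1.622 1.044
vertex -3.766 1.783 0.155
endloop
endfacet
facet normal -0.531 -0.847 0.041
outer loop
vertex -3.766 1.783 0.155
vertex -4.768 2.486 1.687
vertex -5.094 2.647 0.798
endloop
endfacet
facet normal -0.340 0.167 -0.926
outer loop
vertex -5.094 2.647 0.798
vertex -2.732 3.434 0.073
vertex -3.766 1.783 0.155
endloop
endfacet
facet normal 0.340 -0.167 0.926
outer loop
vertex -3.44 1.622 1.044
vertex -3.734 4.137 1.605
vertex -4.768 2.486 1.687
endloop
endfacet
facet normal 0.777 -0.505 -0.376
outer loop
vertex -2.406 3.273 0.962
vertex -3.44 1.622 1.044
vertex -2.732 3.434 0.073
endloop
endfacet
facet normal 0.340 -0.167 0.926
outer loop
vertex -2.406 3.273 0.962
vertex -3.734 4.137 1.605
vertex -3.44 1.622 1.044
endloop
endfacet
facet normal -0.777 0.505 0.376
outer loop
vertex -4.768 2.486 1.687
vertex -3.734 4.137 1.605
vertex -5.094 2.647 0.798
endloop
endfacet
facet normal -0.340 0.167 -0.926
outer loop
vertex -4.06 4.298 0.716
vertex -2.732 3.434 0.073
vertex -5.094 2.647 0.798
endloop
endfacet
facet normal -0.777 0.505 0.376
outer loop
vertex -5.094 2.647 0.798
vertex -3.734 4.137 1.605
vertex -4.06 4.298 0.716
endloop
endfacet
facet normal 0.531 0.847 -0.041
outer loop
vertex -4.06 4.298 0.716
vertex -2.406 3.273 0.962
vertex -2.732 3.434 0.073
endloop
endfacet
facet normal 0.531 0.847 -0.041
outer loop
vertex -3.734 4.137 1.605
vertex -2.406 3.273 0.962
vertex -4.06 4.298 0.716
endloop
endfacet

endsolid


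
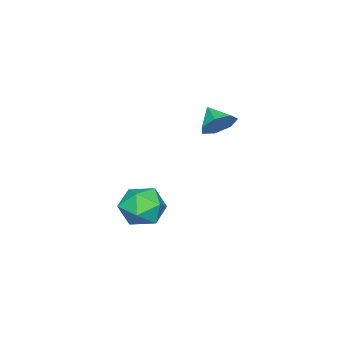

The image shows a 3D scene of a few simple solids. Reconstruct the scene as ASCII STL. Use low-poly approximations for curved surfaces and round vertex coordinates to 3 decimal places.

solid 
facet normal -0.507 0.741 0.440
outer loop
vertex 2.419 -1.405 -2.944
vertex 2.536 -1.975 -1.848
vertex 3.398 -1.164 -2.221
endloop
endfacet
facet normal -0.147 0.981 -0.128
outer loop
vertex 2.419 -1.405 -2.944
vertex 3.398 -1.164 -2.221
vertex 3.55 -1.301 -3.445
endloop
endfacet
facet normal -0.366 0.614 -0.699
outer loop
vertex 2.419 -1.405 -2.944
vertex 3.55 -1.301 -3.445
vertex 2.782 -2.197 -3.829
endloop
endfacet
facet normal -0.862 0.147 -0.485
outer loop
vertex 2.419 -1.405 -2.944
vertex 2.782 -2.197 -3.829
vertex 2.155 -2.613 -2.842
endloop
endfacet
facet normal -0.949 0.226 0.219
outer loop
vertex 2.419 -1.405 -2.944
vertex 2.155 -2.613 -2.842
vertex 2.536 -1.975 -1.848
endloop
endfacet
facet normal 0.545 0.838 -0.026
outer loop
vertex 3.55 -1.301 -3.445
vertex 3.398 -1.164 -2.221
vertex 4.365 -1.807 -2.658
endloop
endfacet
facet normal -0.038 0.451 0.892
outer loop
vertex 3.398 -1.164 -2.221
vertex 2.536 -1.975 -1.848
vertex 3.738 -2.223 -1.671
endloop
endfacet
facet normal -0.754 -0.383 0.534
outer loop
vertex 2.536 -1.975 -1.848
vertex 2.155 -2.613 -2.842
vertex 2.97 -3.119 -2.055
endloop
endfacet
facet normal -0.612 -0.510 -0.604
outer loop
vertex 2.155 -2.613 -2.842
vertex 2.782 -2.197 -3.829
vertex 3.122 -3.256 -3.279
endloop
endfacet
facet normal 0.190 0.244 -0.951
outer loop
vertex 2.782 -2.197 -3.829
vertex 3.55 -1.301 -3.445
vertex 3.984 -2.445 -3.652
endloop
endfacet
facet normal 0.862 -0.147 0.485
outer loop
vertex 4.101 -3.015 -2.556
vertex 4.365 -1.807 -2.658
vertex 3.738 -2.223 -1.671
endloop
endfacet
facet normal 0.366 -0.614 0.699
outer loop
vertex 4.101 -3.015 -2.556
vertex 3.738 -2.223 -1.671
vertex 2.97 -3.119 -2.055
endloop
endfacet
facet normal 0.147 -0.981 0.128
outer loop
vertex 4.101 -3.015 -2.556
vertex 2.97 -3.119 -2.055
vertex 3.122 -3.256 -3.279
endloop
endfacet
facet normal 0.507 -0.741 -0.440
outer loop
vertex 4.101 -3.015 -2.556
vertex 3.122 -3.256 -3.279
vertex 3.984 -2.445 -3.652
endloop
endfacet
facet normal 0.949 -0.226 -0.219
outer loop
vertex 4.101 -3.015 -2.556
vertex 3.984 -2.445 -3.652
vertex 4.365 -1.807 -2.658
endloop
endfacet
facet normal 0.612 0.510 0.604
outer loop
vertex 3.738 -2.223 -1.671
vertex 4.365 -1.807 -2.658
vertex 3.398 -1.164 -2.221
endloop
endfacet
facet normal -0.190 -0.244 0.951
outer loop
vertex 2.97 -3.119 -2.055
vertex 3.738 -2.223 -1.671
vertex 2.536 -1.975 -1.848
endloop
endfacet
facet normal -0.545 -0.838 0.026
outer loop
vertex 3.122 -3.256 -3.279
vertex 2.97 -3.119 -2.055
vertex 2.155 -2.613 -2.842
endloop
endfacet
facet normal 0.038 -0.451 -0.892
outer loop
vertex 3.984 -2.445 -3.652
vertex 3.122 -3.256 -3.279
vertex 2.782 -2.197 -3.829
endloop
endfacet
facet normal 0.754 0.383 -0.534
outer loop
vertex 4.365 -1.807 -2.658
vertex 3.984 -2.445 -3.652
vertex 3.55 -1.301 -3.445
endloop
endfacet
facet normal 0.423 0.733 -0.533
outer loop
vertex -2.148 -2.217 -0.481
vertex -2.589 -1.543 0.095
vertex -1.703 -1.97 0.211
endloop
endfacet
facet normal 0.382 -0.921 0.083
outer loop
vertex -2.148 -2.217 -0.481
vertex -1.703 -1.97 0.211
vertex -3.151 -2.517 0.805
endloop
endfacet
facet normal 0.423 0.732 -0.534
outer loop
vertex -1.703 -1.97 0.211
vertex -2.589 -1.543 0.095
vertex -1.925 -1.401 0.816
endloop
endfacet
facet normal 0.486 -0.541 0.687
outer loop
vertex -1.703 -1.97 0.211
vertex -1.925 -1.401 0.816
vertex -3.151 -2.517 0.805
endloop
endfacet
facet normal 0.423 0.732 -0.534
outer loop
vertex -1.925 -1.401 0.816
vertex -2.589 -1.543 0.095
vertex -2.647 -0.939 0.878
endloop
endfacet
facet normal 0.047 -0.061 0.997
outer loop
vertex -1.925 -1.401 0.816
vertex -2.647 -0.939 0.878
vertex -3.151 -2.517 0.805
endloop
endfacet
facet normal 0.423 0.732 -0.534
outer loop
vertex -2.647 -0.939 0.878
vertex -2.589 -1.543 0.095
vertex -3.325 -0.932 0.35
endloop
endfacet
facet normal -0.606 0.157 0.780
outer loop
vertex -2.647 -0.939 0.878
vertex -3.325 -0.932 0.35
vertex -3.151 -2.517 0.805
endloop
endfacet
facet normal 0.423 0.732 -0.534
outer loop
vertex -3.325 -0.932 0.35
vertex -2.589 -1.543 0.095
vertex -3.449 -1.385 -0.369
endloop
endfacet
facet normal -0.978 -0.050 0.200
outer loop
vertex -3.325 -0.932 0.35
vertex -3.449 -1.385 -0.369
vertex -3.151 -2.517 0.805
endloop
endfacet
facet normal 0.423 0.732 -0.534
outer loop
vertex -3.449 -1.385 -0.369
vertex -2.589 -1.543 0.095
vertex -2.925 -1.957 -0.739
endloop
endfacet
facet normal -0.792 -0.527 -0.307
outer loop
vertex -3.449 -1.385 -0.369
vertex -2.925 -1.957 -0.739
vertex -3.151 -2.517 0.805
endloop
endfacet
facet normal 0.422 0.733 -0.534
outer loop
vertex -2.925 -1.957 -0.739
vertex -2.589 -1.543 0.095
vertex -2.148 -2.217 -0.481
endloop
endfacet
facet normal -0.187 -0.914 -0.359
outer loop
vertex -2.925 -1.957 -0.739
vertex -2.148 -2.217 -0.481
vertex -3.151 -2.517 0.805
endloop
endfacet

endsolid


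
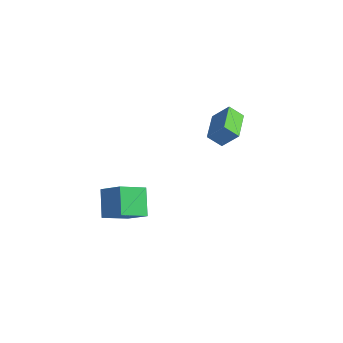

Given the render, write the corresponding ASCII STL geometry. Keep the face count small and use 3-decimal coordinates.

solid 
facet normal -0.653 0.725 0.218
outer loop
vertex 1.782 4.101 4.871
vertex 2.288 4.788 4.1
vertex 0.882 3.601 3.836
endloop
endfacet
facet normal -0.440 -0.597 0.671
outer loop
vertex 2.312 2.012 3.36
vertex 1.782 4.101 4.871
vertex 0.882 3.601 3.836
endloop
endfacet
facet normal -0.653 0.725 0.218
outer loop
vertex 0.882 3.601 3.836
vertex 2.288 4.788 4.1
vertex 1.388 4.288 3.065
endloop
endfacet
facet normal -0.616 -0.342 -0.709
outer loop
vertex 1.388 4.288 3.065
vertex 2.312 2.012 3.36
vertex 0.882 3.601 3.836
endloop
endfacet
facet normal 0.616 0.342 0.709
outer loop
vertex 1.782 4.101 4.871
vertex 3.718 3.199 3.624
vertex 2.288 4.788 4.1
endloop
endfacet
facet normal -0.440 -0.597 0.671
outer loop
vertex 3.212 2.512 4.395
vertex 1.782 4.101 4.871
vertex 2.312 2.012 3.36
endloop
endfacet
facet normal 0.616 0.342 0.709
outer loop
vertex 3.212 2.512 4.395
vertex 3.718 3.199 3.624
vertex 1.782 4.101 4.871
endloop
endfacet
facet normal 0.440 0.597 -0.671
outer loop
vertex 2.288 4.788 4.1
vertex 3.718 3.199 3.624
vertex 1.388 4.288 3.065
endloop
endfacet
facet normal -0.616 -0.342 -0.709
outer loop
vertex 2.818 2.699 2.589
vertex 2.312 2.012 3.36
vertex 1.388 4.288 3.065
endloop
endfacet
facet normal 0.440 0.597 -0.671
outer loop
vertex 1.388 4.288 3.065
vertex 3.718 3.199 3.624
vertex 2.818 2.699 2.589
endloop
endfacet
facet normal 0.653 -0.725 -0.218
outer loop
vertex 2.818 2.699 2.589
vertex 3.212 2.512 4.395
vertex 2.312 2.012 3.36
endloop
endfacet
facet normal 0.653 -0.725 -0.218
outer loop
vertex 3.718 3.199 3.624
vertex 3.212 2.512 4.395
vertex 2.818 2.699 2.589
endloop
endfacet
facet normal -0.517 0.360 0.776
outer loop
vertex 0.203 -3.981 0.34
vertex 1.654 -3.719 1.185
vertex 0.317 -2.223 -0.4
endloop
endfacet
facet normal -0.854 -0.154 -0.497
outer loop
vertex 1.346 -2.941 -1.945
vertex 0.203 -3.981 0.34
vertex 0.317 -2.223 -0.4
endloop
endfacet
facet normal -0.517 0.361 0.776
outer loop
vertex 0.317 -2.223 -0.4
vertex 1.654 -3.719 1.185
vertex 1.769 -1.962 0.445
endloop
endfacet
facet normal 0.060 0.920 -0.387
outer loop
vertex 1.769 -1.962 0.445
vertex 1.346 -2.941 -1.945
vertex 0.317 -2.223 -0.4
endloop
endfacet
facet normal -0.060 -0.920 0.388
outer loop
vertex 0.203 -3.981 0.34
vertex 2.683 -4.437 -0.36
vertex 1.654 -3.719 1.185
endloop
endfacet
facet normal -0.854 -0.153 -0.497
outer loop
vertex 1.231 -4.698 -1.205
vertex 0.203 -3.981 0.34
vertex 1.346 -2.941 -1.945
endloop
endfacet
facet normal -0.060 -0.920 0.387
outer loop
vertex 1.231 -4.698 -1.205
vertex 2.683 -4.437 -0.36
vertex 0.203 -3.981 0.34
endloop
endfacet
facet normal 0.854 0.154 0.497
outer loop
vertex 1.654 -3.719 1.185
vertex 2.683 -4.437 -0.36
vertex 1.769 -1.962 0.445
endloop
endfacet
facet normal 0.059 0.920 -0.387
outer loop
vertex 2.797 -2.679 -1.1
vertex 1.346 -2.941 -1.945
vertex 1.769 -1.962 0.445
endloop
endfacet
facet normal 0.854 0.154 0.497
outer loop
vertex 1.769 -1.962 0.445
vertex 2.683 -4.437 -0.36
vertex 2.797 -2.679 -1.1
endloop
endfacet
facet normal 0.517 -0.361 -0.776
outer loop
vertex 2.797 -2.679 -1.1
vertex 1.231 -4.698 -1.205
vertex 1.346 -2.941 -1.945
endloop
endfacet
facet normal 0.517 -0.360 -0.777
outer loop
vertex 2.683 -4.437 -0.36
vertex 1.231 -4.698 -1.205
vertex 2.797 -2.679 -1.1
endloop
endfacet

endsolid


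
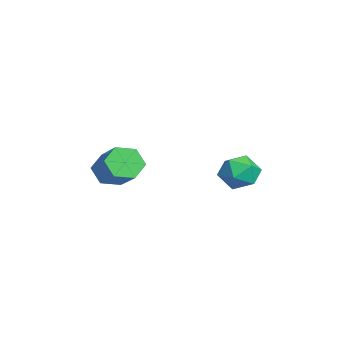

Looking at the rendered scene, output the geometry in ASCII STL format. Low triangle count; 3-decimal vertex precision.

solid 
facet normal -0.800 -0.257 -0.542
outer loop
vertex -1.894 -3.946 -1.746
vertex -2.52 -3.339 -1.109
vertex -2.064 -2.907 -1.987
endloop
endfacet
facet normal 0.579 -0.093 -0.810
outer loop
vertex -1.894 -3.946 -1.746
vertex -2.064 -2.907 -1.987
vertex -0.214 -3.408 -0.608
endloop
endfacet
facet normal 0.579 -0.094 -0.810
outer loop
vertex -0.214 -3.408 -0.608
vertex -2.064 -2.907 -1.987
vertex -0.383 -2.369 -0.849
endloop
endfacet
facet normal 0.800 0.256 0.542
outer loop
vertex -0.214 -3.408 -0.608
vertex -0.383 -2.369 -0.849
vertex -0.84 -2.801 0.029
endloop
endfacet
facet normal -0.800 -0.257 -0.542
outer loop
vertex -2.064 -2.907 -1.987
vertex -2.52 -3.339 -1.109
vertex -2.69 -2.3 -1.35
endloop
endfacet
facet normal 0.153 0.786 -0.598
outer loop
vertex -2.064 -2.907 -1.987
vertex -2.69 -2.3 -1.35
vertex -0.383 -2.369 -0.849
endloop
endfacet
facet normal 0.153 0.786 -0.598
outer loop
vertex -0.383 -2.369 -0.849
vertex -2.69 -2.3 -1.35
vertex -1.009 -1.762 -0.212
endloop
endfacet
facet normal 0.800 0.256 0.542
outer loop
vertex -0.383 -2.369 -0.849
vertex -1.009 -1.762 -0.212
vertex -0.84 -2.801 0.029
endloop
endfacet
facet normal -0.800 -0.257 -0.542
outer loop
vertex -2.69 -2.3 -1.35
vertex -2.52 -3.339 -1.109
vertex -3.146 -2.732 -0.472
endloop
endfacet
facet normal -0.425 0.880 0.212
outer loop
vertex -2.69 -2.3 -1.35
vertex -3.146 -2.732 -0.472
vertex -1.009 -1.762 -0.212
endloop
endfacet
facet normal -0.425 0.880 0.212
outer loop
vertex -1.009 -1.762 -0.212
vertex -3.146 -2.732 -0.472
vertex -1.466 -2.194 0.666
endloop
endfacet
facet normal 0.800 0.256 0.542
outer loop
vertex -1.009 -1.762 -0.212
vertex -1.466 -2.194 0.666
vertex -0.84 -2.801 0.029
endloop
endfacet
facet normal -0.800 -0.256 -0.542
outer loop
vertex -3.146 -2.732 -0.472
vertex -2.52 -3.339 -1.109
vertex -2.977 -3.771 -0.231
endloop
endfacet
facet normal -0.579 0.094 0.810
outer loop
vertex -3.146 -2.732 -0.472
vertex -2.977 -3.771 -0.231
vertex -1.466 -2.194 0.666
endloop
endfacet
facet normal -0.578 0.093 0.810
outer loop
vertex -1.466 -2.194 0.666
vertex -2.977 -3.771 -0.231
vertex -1.296 -3.233 0.907
endloop
endfacet
facet normal 0.800 0.257 0.542
outer loop
vertex -1.466 -2.194 0.666
vertex -1.296 -3.233 0.907
vertex -0.84 -2.801 0.029
endloop
endfacet
facet normal -0.800 -0.256 -0.542
outer loop
vertex -2.977 -3.771 -0.231
vertex -2.52 -3.339 -1.109
vertex -2.351 -4.378 -0.868
endloop
endfacet
facet normal -0.153 -0.786 0.598
outer loop
vertex -2.977 -3.771 -0.231
vertex -2.351 -4.378 -0.868
vertex -1.296 -3.233 0.907
endloop
endfacet
facet normal -0.153 -0.786 0.598
outer loop
vertex -1.296 -3.233 0.907
vertex -2.351 -4.378 -0.868
vertex -0.67 -3.84 0.27
endloop
endfacet
facet normal 0.800 0.257 0.542
outer loop
vertex -1.296 -3.233 0.907
vertex -0.67 -3.84 0.27
vertex -0.84 -2.801 0.029
endloop
endfacet
facet normal -0.800 -0.256 -0.542
outer loop
vertex -2.351 -4.378 -0.868
vertex -2.52 -3.339 -1.109
vertex -1.894 -3.946 -1.746
endloop
endfacet
facet normal 0.425 -0.880 -0.212
outer loop
vertex -2.351 -4.378 -0.868
vertex -1.894 -3.946 -1.746
vertex -0.67 -3.84 0.27
endloop
endfacet
facet normal 0.425 -0.880 -0.212
outer loop
vertex -0.67 -3.84 0.27
vertex -1.894 -3.946 -1.746
vertex -0.214 -3.408 -0.608
endloop
endfacet
facet normal 0.800 0.257 0.542
outer loop
vertex -0.67 -3.84 0.27
vertex -0.214 -3.408 -0.608
vertex -0.84 -2.801 0.029
endloop
endfacet
facet normal -0.858 0.094 0.506
outer loop
vertex -1.337 3.181 -0.754
vertex -1.139 2.148 -0.226
vertex -0.742 3.143 0.262
endloop
endfacet
facet normal -0.574 0.734 0.363
outer loop
vertex -1.337 3.181 -0.754
vertex -0.742 3.143 0.262
vertex -0.382 3.854 -0.606
endloop
endfacet
facet normal -0.505 0.792 -0.344
outer loop
vertex -1.337 3.181 -0.754
vertex -0.382 3.854 -0.606
vertex -0.558 3.298 -1.629
endloop
endfacet
facet normal -0.746 0.189 -0.639
outer loop
vertex -1.337 3.181 -0.754
vertex -0.558 3.298 -1.629
vertex -1.026 2.243 -1.394
endloop
endfacet
facet normal -0.964 -0.242 -0.113
outer loop
vertex -1.337 3.181 -0.754
vertex -1.026 2.243 -1.394
vertex -1.139 2.148 -0.226
endloop
endfacet
facet normal 0.079 0.755 0.651
outer loop
vertex -0.382 3.854 -0.606
vertex -0.742 3.143 0.262
vertex 0.406 3.237 0.014
endloop
endfacet
facet normal -0.380 -0.281 0.881
outer loop
vertex -0.742 3.143 0.262
vertex -1.139 2.148 -0.226
vertex -0.062 2.182 0.249
endloop
endfacet
facet normal -0.552 -0.825 -0.120
outer loop
vertex -1.139 2.148 -0.226
vertex -1.026 2.243 -1.394
vertex -0.238 1.626 -0.774
endloop
endfacet
facet normal -0.199 -0.128 -0.972
outer loop
vertex -1.026 2.243 -1.394
vertex -0.558 3.298 -1.629
vertex 0.122 2.337 -1.642
endloop
endfacet
facet normal 0.191 0.848 -0.494
outer loop
vertex -0.558 3.298 -1.629
vertex -0.382 3.854 -0.606
vertex 0.519 3.332 -1.154
endloop
endfacet
facet normal 0.746 -0.189 0.639
outer loop
vertex 0.717 2.299 -0.626
vertex 0.406 3.237 0.014
vertex -0.062 2.182 0.249
endloop
endfacet
facet normal 0.505 -0.792 0.344
outer loop
vertex 0.717 2.299 -0.626
vertex -0.062 2.182 0.249
vertex -0.238 1.626 -0.774
endloop
endfacet
facet normal 0.574 -0.734 -0.363
outer loop
vertex 0.717 2.299 -0.626
vertex -0.238 1.626 -0.774
vertex 0.122 2.337 -1.642
endloop
endfacet
facet normal 0.858 -0.094 -0.506
outer loop
vertex 0.717 2.299 -0.626
vertex 0.122 2.337 -1.642
vertex 0.519 3.332 -1.154
endloop
endfacet
facet normal 0.964 0.242 0.113
outer loop
vertex 0.717 2.299 -0.626
vertex 0.519 3.332 -1.154
vertex 0.406 3.237 0.014
endloop
endfacet
facet normal 0.199 0.128 0.972
outer loop
vertex -0.062 2.182 0.249
vertex 0.406 3.237 0.014
vertex -0.742 3.143 0.262
endloop
endfacet
facet normal -0.191 -0.848 0.494
outer loop
vertex -0.238 1.626 -0.774
vertex -0.062 2.182 0.249
vertex -1.139 2.148 -0.226
endloop
endfacet
facet normal -0.079 -0.755 -0.651
outer loop
vertex 0.122 2.337 -1.642
vertex -0.238 1.626 -0.774
vertex -1.026 2.243 -1.394
endloop
endfacet
facet normal 0.380 0.281 -0.881
outer loop
vertex 0.519 3.332 -1.154
vertex 0.122 2.337 -1.642
vertex -0.558 3.298 -1.629
endloop
endfacet
facet normal 0.552 0.825 0.120
outer loop
vertex 0.406 3.237 0.014
vertex 0.519 3.332 -1.154
vertex -0.382 3.854 -0.606
endloop
endfacet

endsolid


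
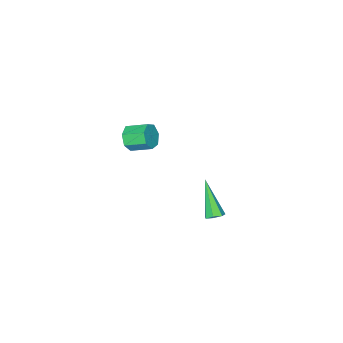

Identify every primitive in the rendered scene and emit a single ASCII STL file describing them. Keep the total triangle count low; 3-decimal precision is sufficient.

solid 
facet normal 0.255 0.561 -0.788
outer loop
vertex 3.816 4.14 -4.145
vertex 3.317 4.269 -4.215
vertex 3.676 4.51 -3.927
endloop
endfacet
facet normal 0.841 0.000 0.540
outer loop
vertex 3.816 4.14 -4.145
vertex 3.676 4.51 -3.927
vertex 2.763 3.051 -2.505
endloop
endfacet
facet normal 0.254 0.562 -0.787
outer loop
vertex 3.676 4.51 -3.927
vertex 3.317 4.269 -4.215
vertex 3.266 4.698 -3.925
endloop
endfacet
facet normal 0.270 0.580 0.769
outer loop
vertex 3.676 4.51 -3.927
vertex 3.266 4.698 -3.925
vertex 2.763 3.051 -2.505
endloop
endfacet
facet normal 0.255 0.562 -0.787
outer loop
vertex 3.266 4.698 -3.925
vertex 3.317 4.269 -4.215
vertex 2.894 4.563 -4.142
endloop
endfacet
facet normal -0.548 0.636 0.544
outer loop
vertex 3.266 4.698 -3.925
vertex 2.894 4.563 -4.142
vertex 2.763 3.051 -2.505
endloop
endfacet
facet normal 0.253 0.560 -0.789
outer loop
vertex 2.894 4.563 -4.142
vertex 3.317 4.269 -4.215
vertex 2.84 4.206 -4.413
endloop
endfacet
facet normal -0.992 0.124 0.035
outer loop
vertex 2.894 4.563 -4.142
vertex 2.84 4.206 -4.413
vertex 2.763 3.051 -2.505
endloop
endfacet
facet normal 0.253 0.561 -0.788
outer loop
vertex 2.84 4.206 -4.413
vertex 3.317 4.269 -4.215
vertex 3.145 3.897 -4.535
endloop
endfacet
facet normal -0.729 -0.572 -0.376
outer loop
vertex 2.84 4.206 -4.413
vertex 3.145 3.897 -4.535
vertex 2.763 3.051 -2.505
endloop
endfacet
facet normal 0.257 0.559 -0.788
outer loop
vertex 3.145 3.897 -4.535
vertex 3.317 4.269 -4.215
vertex 3.579 3.867 -4.415
endloop
endfacet
facet normal 0.041 -0.925 -0.378
outer loop
vertex 3.145 3.897 -4.535
vertex 3.579 3.867 -4.415
vertex 2.763 3.051 -2.505
endloop
endfacet
facet normal 0.255 0.559 -0.789
outer loop
vertex 3.579 3.867 -4.415
vertex 3.317 4.269 -4.215
vertex 3.816 4.14 -4.145
endloop
endfacet
facet normal 0.740 -0.672 0.029
outer loop
vertex 3.579 3.867 -4.415
vertex 3.816 4.14 -4.145
vertex 2.763 3.051 -2.505
endloop
endfacet
facet normal 0.408 -0.822 -0.397
outer loop
vertex 2.332 -3.273 -3.415
vertex 1.823 -3.24 -4.006
vertex 2.53 -2.914 -3.954
endloop
endfacet
facet normal 0.865 0.209 0.457
outer loop
vertex 2.332 -3.273 -3.415
vertex 2.53 -2.914 -3.954
vertex 1.805 -2.212 -2.903
endloop
endfacet
facet normal 0.865 0.209 0.457
outer loop
vertex 1.805 -2.212 -2.903
vertex 2.53 -2.914 -3.954
vertex 2.003 -1.854 -3.442
endloop
endfacet
facet normal -0.409 0.822 0.396
outer loop
vertex 1.805 -2.212 -2.903
vertex 2.003 -1.854 -3.442
vertex 1.297 -2.18 -3.494
endloop
endfacet
facet normal 0.408 -0.822 -0.397
outer loop
vertex 2.53 -2.914 -3.954
vertex 1.823 -3.24 -4.006
vertex 2.196 -2.801 -4.532
endloop
endfacet
facet normal 0.768 0.545 -0.337
outer loop
vertex 2.53 -2.914 -3.954
vertex 2.196 -2.801 -4.532
vertex 2.003 -1.854 -3.442
endloop
endfacet
facet normal 0.769 0.544 -0.337
outer loop
vertex 2.003 -1.854 -3.442
vertex 2.196 -2.801 -4.532
vertex 1.67 -1.741 -4.02
endloop
endfacet
facet normal -0.409 0.822 0.396
outer loop
vertex 2.003 -1.854 -3.442
vertex 1.67 -1.741 -4.02
vertex 1.297 -2.18 -3.494
endloop
endfacet
facet normal 0.409 -0.822 -0.396
outer loop
vertex 2.196 -2.801 -4.532
vertex 1.823 -3.24 -4.006
vertex 1.581 -3.019 -4.714
endloop
endfacet
facet normal 0.093 0.470 -0.878
outer loop
vertex 2.196 -2.801 -4.532
vertex 1.581 -3.019 -4.714
vertex 1.67 -1.741 -4.02
endloop
endfacet
facet normal 0.094 0.470 -0.878
outer loop
vertex 1.67 -1.741 -4.02
vertex 1.581 -3.019 -4.714
vertex 1.055 -1.958 -4.202
endloop
endfacet
facet normal -0.408 0.822 0.397
outer loop
vertex 1.67 -1.741 -4.02
vertex 1.055 -1.958 -4.202
vertex 1.297 -2.18 -3.494
endloop
endfacet
facet normal 0.408 -0.822 -0.396
outer loop
vertex 1.581 -3.019 -4.714
vertex 1.823 -3.24 -4.006
vertex 1.149 -3.403 -4.362
endloop
endfacet
facet normal -0.653 0.041 -0.756
outer loop
vertex 1.581 -3.019 -4.714
vertex 1.149 -3.403 -4.362
vertex 1.055 -1.958 -4.202
endloop
endfacet
facet normal -0.651 0.042 -0.758
outer loop
vertex 1.055 -1.958 -4.202
vertex 1.149 -3.403 -4.362
vertex 0.622 -2.342 -3.851
endloop
endfacet
facet normal -0.407 0.822 0.397
outer loop
vertex 1.055 -1.958 -4.202
vertex 0.622 -2.342 -3.851
vertex 1.297 -2.18 -3.494
endloop
endfacet
facet normal 0.409 -0.822 -0.397
outer loop
vertex 1.149 -3.403 -4.362
vertex 1.823 -3.24 -4.006
vertex 1.224 -3.665 -3.743
endloop
endfacet
facet normal -0.906 -0.418 -0.067
outer loop
vertex 1.149 -3.403 -4.362
vertex 1.224 -3.665 -3.743
vertex 0.622 -2.342 -3.851
endloop
endfacet
facet normal -0.906 -0.418 -0.065
outer loop
vertex 0.622 -2.342 -3.851
vertex 1.224 -3.665 -3.743
vertex 0.698 -2.604 -3.231
endloop
endfacet
facet normal -0.408 0.822 0.397
outer loop
vertex 0.622 -2.342 -3.851
vertex 0.698 -2.604 -3.231
vertex 1.297 -2.18 -3.494
endloop
endfacet
facet normal 0.409 -0.822 -0.397
outer loop
vertex 1.224 -3.665 -3.743
vertex 1.823 -3.24 -4.006
vertex 1.751 -3.607 -3.321
endloop
endfacet
facet normal -0.478 -0.563 0.674
outer loop
vertex 1.224 -3.665 -3.743
vertex 1.751 -3.607 -3.321
vertex 0.698 -2.604 -3.231
endloop
endfacet
facet normal -0.479 -0.563 0.674
outer loop
vertex 0.698 -2.604 -3.231
vertex 1.751 -3.607 -3.321
vertex 1.224 -2.546 -2.809
endloop
endfacet
facet normal -0.408 0.822 0.396
outer loop
vertex 0.698 -2.604 -3.231
vertex 1.224 -2.546 -2.809
vertex 1.297 -2.18 -3.494
endloop
endfacet
facet normal 0.408 -0.822 -0.397
outer loop
vertex 1.751 -3.607 -3.321
vertex 1.823 -3.24 -4.006
vertex 2.332 -3.273 -3.415
endloop
endfacet
facet normal 0.310 -0.284 0.907
outer loop
vertex 1.751 -3.607 -3.321
vertex 2.332 -3.273 -3.415
vertex 1.224 -2.546 -2.809
endloop
endfacet
facet normal 0.310 -0.284 0.907
outer loop
vertex 1.224 -2.546 -2.809
vertex 2.332 -3.273 -3.415
vertex 1.805 -2.212 -2.903
endloop
endfacet
facet normal -0.409 0.822 0.396
outer loop
vertex 1.224 -2.546 -2.809
vertex 1.805 -2.212 -2.903
vertex 1.297 -2.18 -3.494
endloop
endfacet

endsolid
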